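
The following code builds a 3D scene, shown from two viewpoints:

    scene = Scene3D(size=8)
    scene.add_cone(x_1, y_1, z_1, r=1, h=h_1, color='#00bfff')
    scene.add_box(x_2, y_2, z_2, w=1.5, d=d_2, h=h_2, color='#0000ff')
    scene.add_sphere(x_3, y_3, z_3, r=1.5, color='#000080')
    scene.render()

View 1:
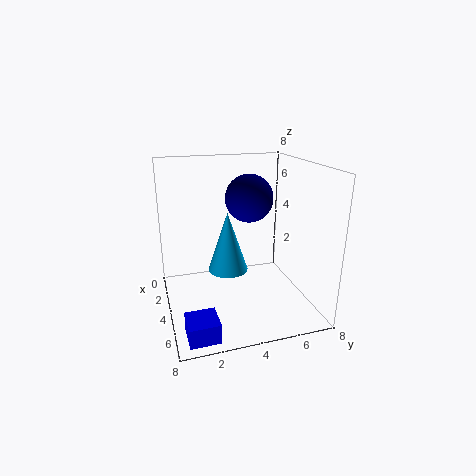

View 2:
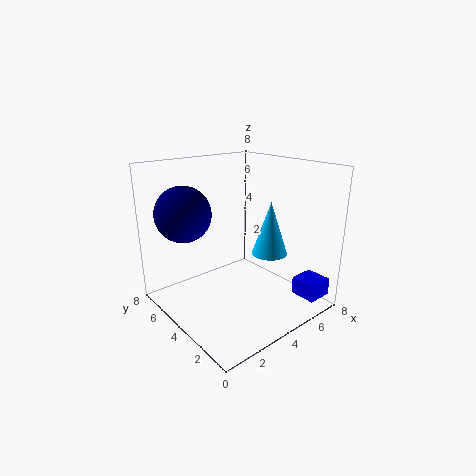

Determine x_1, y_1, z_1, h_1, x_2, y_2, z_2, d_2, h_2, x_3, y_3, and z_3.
x_1 = 5.5; y_1 = 3; z_1 = 3; h_1 = 3; x_2 = 6.5; y_2 = 0.5; z_2 = 0.5; d_2 = 1.5; h_2 = 1; x_3 = 1.5; y_3 = 5.5; z_3 = 5.5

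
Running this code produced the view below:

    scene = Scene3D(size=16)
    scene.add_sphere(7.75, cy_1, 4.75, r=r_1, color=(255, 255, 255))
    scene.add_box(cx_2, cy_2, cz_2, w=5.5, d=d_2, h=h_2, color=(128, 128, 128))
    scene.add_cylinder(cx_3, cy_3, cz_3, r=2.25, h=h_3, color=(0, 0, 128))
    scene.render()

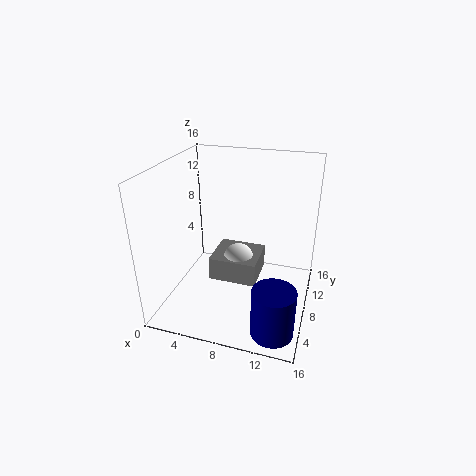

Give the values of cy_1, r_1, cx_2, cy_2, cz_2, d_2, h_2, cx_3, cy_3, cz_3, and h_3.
cy_1 = 9
r_1 = 1.75
cx_2 = 4.75
cy_2 = 7
cz_2 = 2.5
d_2 = 5
h_2 = 2.75
cx_3 = 13.25
cy_3 = 3
cz_3 = 0.25
h_3 = 5.25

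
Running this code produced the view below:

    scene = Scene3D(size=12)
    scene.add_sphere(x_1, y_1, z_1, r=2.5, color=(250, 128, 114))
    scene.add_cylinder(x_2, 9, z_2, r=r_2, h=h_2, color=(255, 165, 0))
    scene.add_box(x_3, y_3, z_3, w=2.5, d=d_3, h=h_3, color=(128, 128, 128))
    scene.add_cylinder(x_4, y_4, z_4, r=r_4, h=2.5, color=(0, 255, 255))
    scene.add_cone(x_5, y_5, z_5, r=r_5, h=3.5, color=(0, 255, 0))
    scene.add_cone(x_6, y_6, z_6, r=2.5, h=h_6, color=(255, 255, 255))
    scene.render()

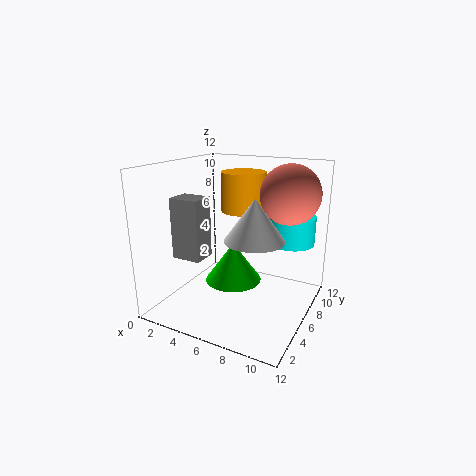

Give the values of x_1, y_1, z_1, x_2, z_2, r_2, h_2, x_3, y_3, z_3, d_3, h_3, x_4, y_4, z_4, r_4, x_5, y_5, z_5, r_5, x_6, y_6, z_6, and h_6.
x_1 = 9.5, y_1 = 8.5, z_1 = 9.5, x_2 = 5, z_2 = 7.5, r_2 = 2, h_2 = 3.5, x_3 = 1.5, y_3 = 3, z_3 = 4.5, d_3 = 2, h_3 = 5, x_4 = 9.5, y_4 = 9.5, z_4 = 5, r_4 = 2, x_5 = 5, y_5 = 7, z_5 = 1.5, r_5 = 2.5, x_6 = 7.5, y_6 = 6, z_6 = 6, h_6 = 3.5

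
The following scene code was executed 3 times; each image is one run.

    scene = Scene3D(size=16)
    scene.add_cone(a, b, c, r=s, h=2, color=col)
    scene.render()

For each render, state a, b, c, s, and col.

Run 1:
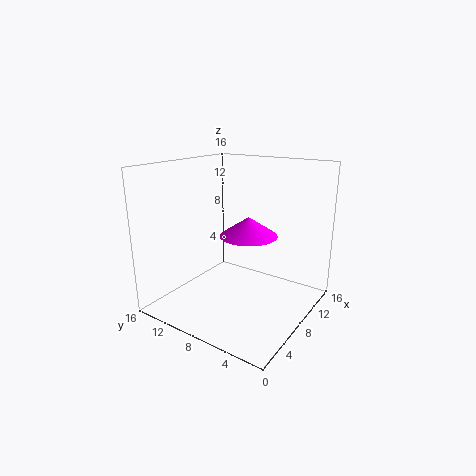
a = 7, b = 6, c = 9, s = 3, col = 'magenta'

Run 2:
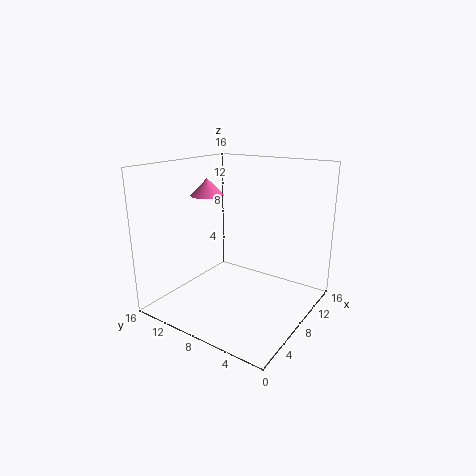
a = 9, b = 13, c = 12, s = 2, col = 'hotpink'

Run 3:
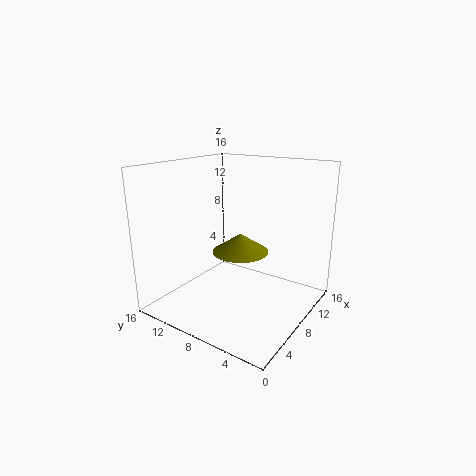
a = 7, b = 7, c = 7, s = 3, col = 'olive'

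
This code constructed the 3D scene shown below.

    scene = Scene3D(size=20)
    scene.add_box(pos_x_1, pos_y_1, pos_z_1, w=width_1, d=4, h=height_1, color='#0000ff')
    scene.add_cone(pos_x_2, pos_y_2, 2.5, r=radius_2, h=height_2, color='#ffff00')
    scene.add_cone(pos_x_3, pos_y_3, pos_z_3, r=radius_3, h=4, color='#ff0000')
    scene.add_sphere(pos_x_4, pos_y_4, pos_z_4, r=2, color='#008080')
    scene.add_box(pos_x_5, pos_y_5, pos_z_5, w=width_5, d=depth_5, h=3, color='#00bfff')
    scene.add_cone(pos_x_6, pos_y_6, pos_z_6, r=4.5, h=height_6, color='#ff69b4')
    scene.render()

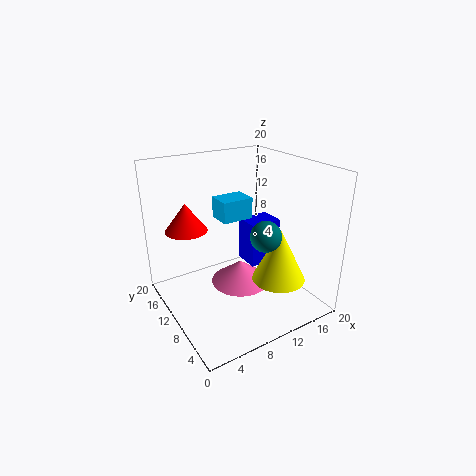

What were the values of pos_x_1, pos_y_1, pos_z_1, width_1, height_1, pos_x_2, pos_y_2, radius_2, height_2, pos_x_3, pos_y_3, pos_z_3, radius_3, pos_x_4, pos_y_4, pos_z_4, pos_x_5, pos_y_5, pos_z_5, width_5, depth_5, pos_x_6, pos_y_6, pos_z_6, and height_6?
pos_x_1 = 14; pos_y_1 = 12; pos_z_1 = 3; width_1 = 5; height_1 = 7; pos_x_2 = 16; pos_y_2 = 8; radius_2 = 4; height_2 = 8; pos_x_3 = 4.5; pos_y_3 = 15; pos_z_3 = 10.5; radius_3 = 3; pos_x_4 = 11; pos_y_4 = 5; pos_z_4 = 12; pos_x_5 = 8.5; pos_y_5 = 11; pos_z_5 = 12; width_5 = 4.5; depth_5 = 3.5; pos_x_6 = 12; pos_y_6 = 12.5; pos_z_6 = 1; height_6 = 3.5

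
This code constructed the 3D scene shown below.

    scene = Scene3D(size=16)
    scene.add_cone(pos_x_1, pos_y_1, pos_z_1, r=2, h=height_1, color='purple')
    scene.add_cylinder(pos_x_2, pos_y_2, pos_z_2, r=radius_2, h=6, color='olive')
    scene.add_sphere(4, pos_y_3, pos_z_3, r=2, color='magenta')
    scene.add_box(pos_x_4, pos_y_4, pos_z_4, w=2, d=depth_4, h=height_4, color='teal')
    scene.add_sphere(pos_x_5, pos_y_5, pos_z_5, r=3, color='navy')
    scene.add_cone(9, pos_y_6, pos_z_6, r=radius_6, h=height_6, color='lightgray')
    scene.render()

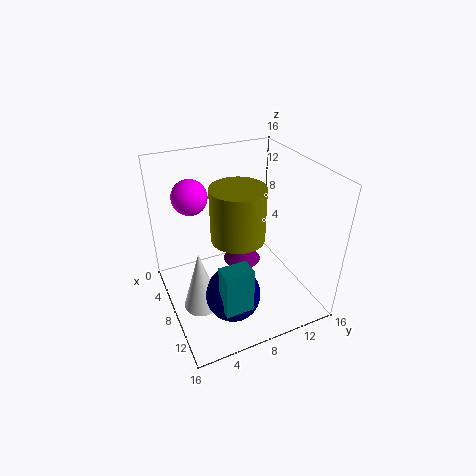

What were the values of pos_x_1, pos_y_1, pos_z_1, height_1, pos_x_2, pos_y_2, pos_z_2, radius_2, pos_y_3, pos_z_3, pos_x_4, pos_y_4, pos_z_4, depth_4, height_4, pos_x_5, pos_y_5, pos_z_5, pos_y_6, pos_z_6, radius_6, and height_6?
pos_x_1 = 9; pos_y_1 = 8; pos_z_1 = 6; height_1 = 3; pos_x_2 = 8; pos_y_2 = 8; pos_z_2 = 8; radius_2 = 3; pos_y_3 = 4; pos_z_3 = 12; pos_x_4 = 12; pos_y_4 = 4; pos_z_4 = 3; depth_4 = 3; height_4 = 5; pos_x_5 = 11; pos_y_5 = 6; pos_z_5 = 3; pos_y_6 = 3; pos_z_6 = 1; radius_6 = 2; height_6 = 7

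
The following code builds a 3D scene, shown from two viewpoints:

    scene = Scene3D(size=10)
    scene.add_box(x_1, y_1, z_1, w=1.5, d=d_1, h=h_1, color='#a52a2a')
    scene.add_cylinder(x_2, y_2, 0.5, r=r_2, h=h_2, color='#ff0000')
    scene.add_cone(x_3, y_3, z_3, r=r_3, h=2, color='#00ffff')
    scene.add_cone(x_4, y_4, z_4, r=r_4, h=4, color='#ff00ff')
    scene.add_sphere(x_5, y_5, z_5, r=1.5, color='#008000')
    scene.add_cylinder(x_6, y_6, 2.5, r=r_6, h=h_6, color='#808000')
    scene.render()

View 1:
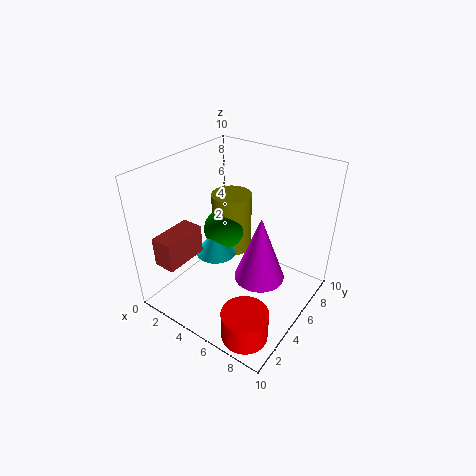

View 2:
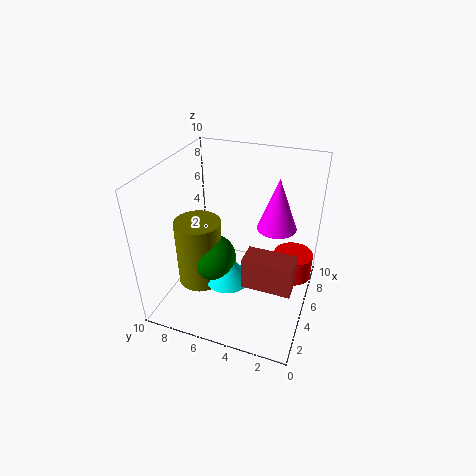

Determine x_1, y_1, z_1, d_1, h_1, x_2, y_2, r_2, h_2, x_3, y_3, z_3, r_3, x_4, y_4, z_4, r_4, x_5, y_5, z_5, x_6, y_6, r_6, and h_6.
x_1 = 1.5, y_1 = 0.5, z_1 = 4, d_1 = 3, h_1 = 2, x_2 = 8, y_2 = 1.5, r_2 = 1.5, h_2 = 2, x_3 = 3, y_3 = 5, z_3 = 3, r_3 = 1.5, x_4 = 8, y_4 = 3, z_4 = 4.5, r_4 = 1.5, x_5 = 3, y_5 = 6, z_5 = 4.5, x_6 = 3, y_6 = 7, r_6 = 1.5, h_6 = 4.5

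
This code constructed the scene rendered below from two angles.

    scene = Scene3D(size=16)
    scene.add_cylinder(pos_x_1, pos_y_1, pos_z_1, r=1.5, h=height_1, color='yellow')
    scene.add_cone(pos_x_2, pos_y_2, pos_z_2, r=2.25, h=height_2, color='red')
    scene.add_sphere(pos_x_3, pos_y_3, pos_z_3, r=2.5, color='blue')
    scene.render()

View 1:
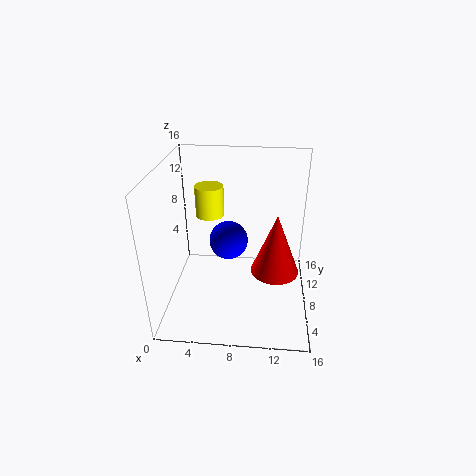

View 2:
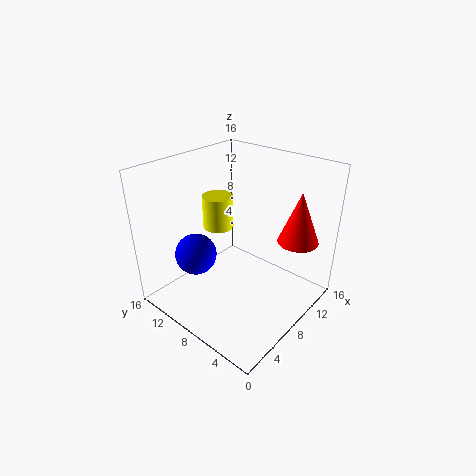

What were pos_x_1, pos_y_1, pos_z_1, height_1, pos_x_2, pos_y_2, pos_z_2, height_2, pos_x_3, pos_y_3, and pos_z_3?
pos_x_1 = 5
pos_y_1 = 8
pos_z_1 = 10.75
height_1 = 3.25
pos_x_2 = 12
pos_y_2 = 2.75
pos_z_2 = 7.75
height_2 = 5.75
pos_x_3 = 6.25
pos_y_3 = 13.25
pos_z_3 = 4.5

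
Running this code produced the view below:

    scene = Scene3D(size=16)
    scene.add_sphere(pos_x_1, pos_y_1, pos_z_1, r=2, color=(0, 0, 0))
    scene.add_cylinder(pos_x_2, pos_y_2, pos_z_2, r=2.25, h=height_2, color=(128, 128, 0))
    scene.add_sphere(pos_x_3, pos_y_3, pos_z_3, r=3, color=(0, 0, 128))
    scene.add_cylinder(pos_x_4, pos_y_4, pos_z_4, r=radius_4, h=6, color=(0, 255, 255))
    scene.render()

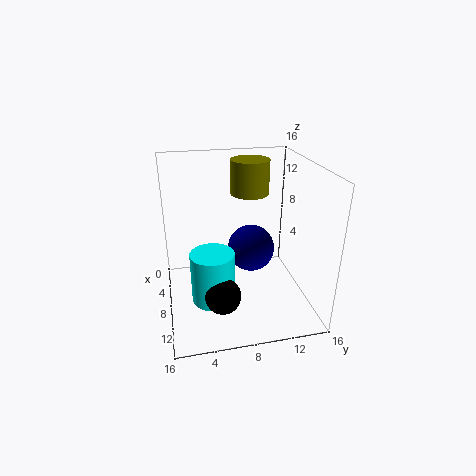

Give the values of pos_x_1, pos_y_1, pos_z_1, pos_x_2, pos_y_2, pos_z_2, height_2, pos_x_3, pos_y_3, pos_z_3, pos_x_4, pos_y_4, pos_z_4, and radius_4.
pos_x_1 = 10.5; pos_y_1 = 5.75; pos_z_1 = 2.25; pos_x_2 = 4.25; pos_y_2 = 10.25; pos_z_2 = 11.75; height_2 = 4; pos_x_3 = 3.5; pos_y_3 = 10.75; pos_z_3 = 4; pos_x_4 = 8.25; pos_y_4 = 5; pos_z_4 = 0.5; radius_4 = 2.5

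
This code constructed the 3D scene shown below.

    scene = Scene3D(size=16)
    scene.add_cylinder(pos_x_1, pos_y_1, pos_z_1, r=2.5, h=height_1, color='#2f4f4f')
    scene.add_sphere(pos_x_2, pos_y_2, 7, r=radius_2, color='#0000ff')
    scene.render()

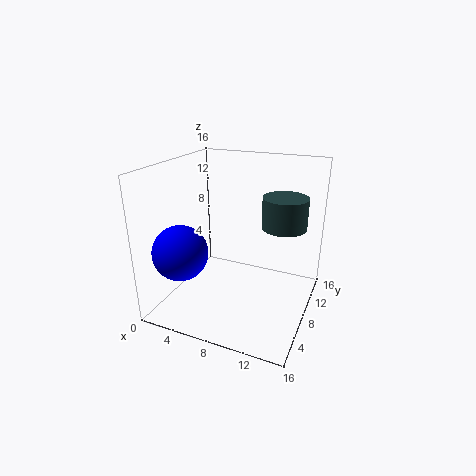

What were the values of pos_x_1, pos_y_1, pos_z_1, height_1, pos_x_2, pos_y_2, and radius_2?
pos_x_1 = 12.5; pos_y_1 = 10.5; pos_z_1 = 9; height_1 = 3.5; pos_x_2 = 3; pos_y_2 = 4; radius_2 = 3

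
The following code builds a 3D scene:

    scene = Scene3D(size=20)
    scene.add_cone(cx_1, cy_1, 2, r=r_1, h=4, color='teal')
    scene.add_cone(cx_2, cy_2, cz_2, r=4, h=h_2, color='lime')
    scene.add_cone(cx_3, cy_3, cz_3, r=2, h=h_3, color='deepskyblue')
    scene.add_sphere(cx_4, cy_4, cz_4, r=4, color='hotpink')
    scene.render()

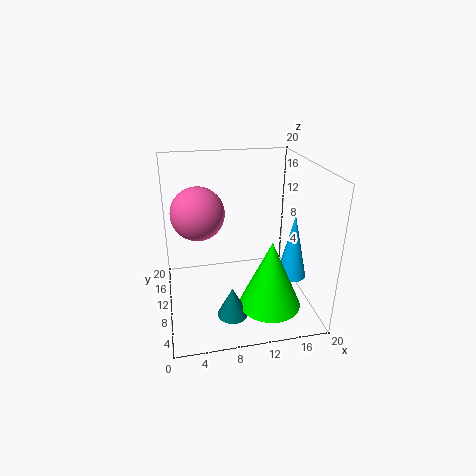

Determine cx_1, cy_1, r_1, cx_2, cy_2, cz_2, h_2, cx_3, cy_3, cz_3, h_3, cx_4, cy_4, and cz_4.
cx_1 = 8
cy_1 = 4
r_1 = 2
cx_2 = 13
cy_2 = 4
cz_2 = 3
h_2 = 9
cx_3 = 17
cy_3 = 7
cz_3 = 5
h_3 = 9
cx_4 = 5
cy_4 = 15
cz_4 = 12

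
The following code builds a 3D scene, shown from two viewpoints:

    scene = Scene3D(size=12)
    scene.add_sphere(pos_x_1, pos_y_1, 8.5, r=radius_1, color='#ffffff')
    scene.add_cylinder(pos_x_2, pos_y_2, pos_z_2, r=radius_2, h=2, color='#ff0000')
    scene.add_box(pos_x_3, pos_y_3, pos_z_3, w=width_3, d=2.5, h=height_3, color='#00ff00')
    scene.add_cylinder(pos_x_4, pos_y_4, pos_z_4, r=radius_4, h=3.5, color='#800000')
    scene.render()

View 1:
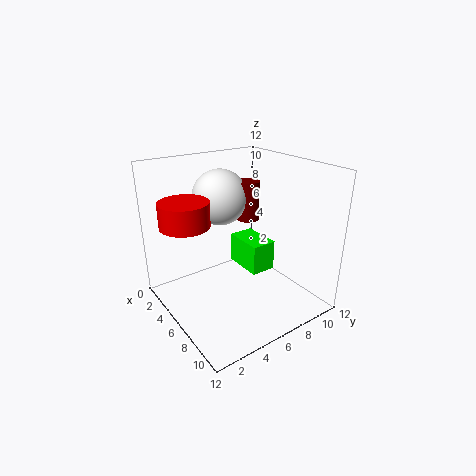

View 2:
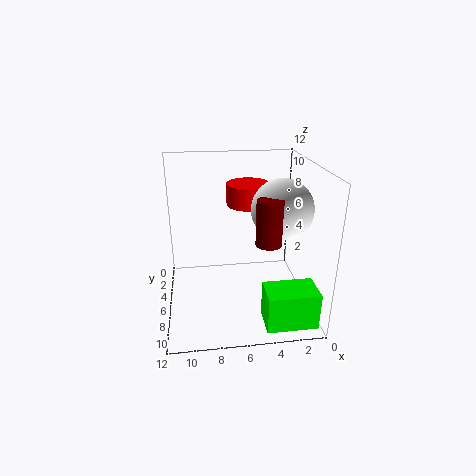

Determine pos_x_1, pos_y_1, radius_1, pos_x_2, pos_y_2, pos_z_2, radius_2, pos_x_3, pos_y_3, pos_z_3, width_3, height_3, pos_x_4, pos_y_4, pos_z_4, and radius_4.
pos_x_1 = 2.5
pos_y_1 = 6.5
radius_1 = 2.5
pos_x_2 = 4.5
pos_y_2 = 2
pos_z_2 = 7.5
radius_2 = 2
pos_x_3 = 0.5
pos_y_3 = 9
pos_z_3 = 0.5
width_3 = 4
height_3 = 3
pos_x_4 = 4
pos_y_4 = 8.5
pos_z_4 = 6.5
radius_4 = 1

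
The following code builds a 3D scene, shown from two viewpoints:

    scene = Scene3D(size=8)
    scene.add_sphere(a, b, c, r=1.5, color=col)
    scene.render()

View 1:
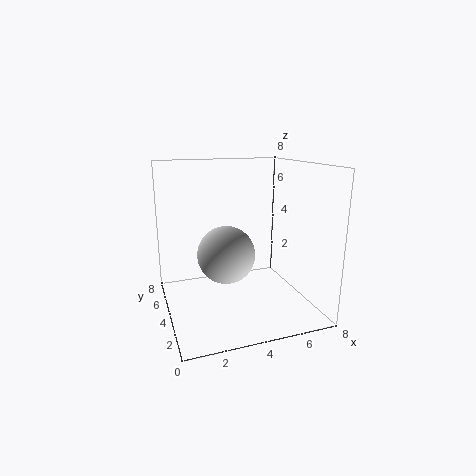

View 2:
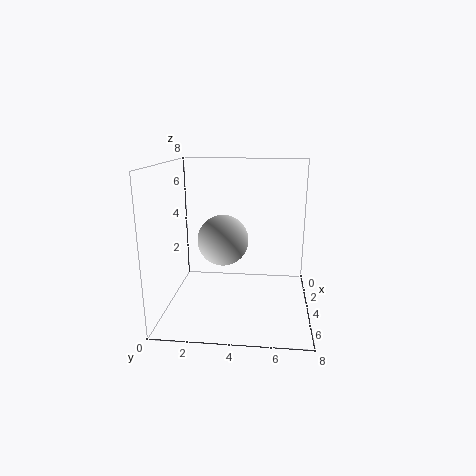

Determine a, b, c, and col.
a = 3
b = 3
c = 3.5
col = 'lightgray'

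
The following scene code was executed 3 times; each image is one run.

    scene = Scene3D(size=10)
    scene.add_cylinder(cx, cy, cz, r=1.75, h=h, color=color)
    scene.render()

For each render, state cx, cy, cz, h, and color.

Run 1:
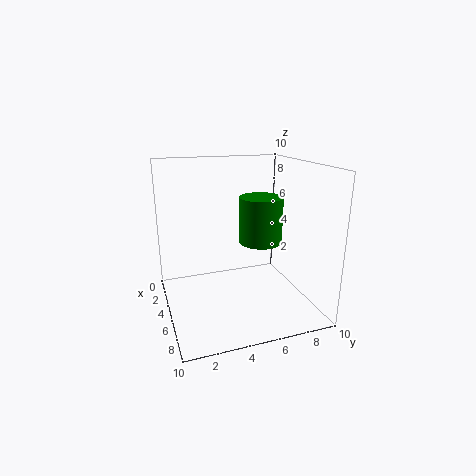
cx = 2; cy = 8; cz = 3.25; h = 3.75; color = 'green'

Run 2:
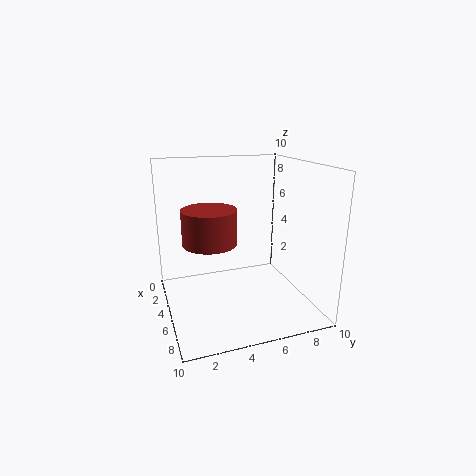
cx = 6; cy = 2.75; cz = 5.25; h = 2.25; color = 'brown'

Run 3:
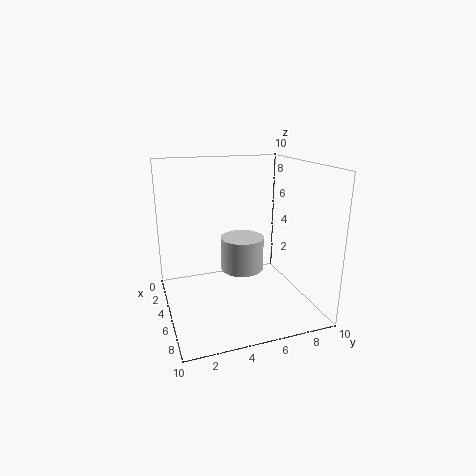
cx = 1.75; cy = 6.5; cz = 1; h = 2.75; color = 'lightgray'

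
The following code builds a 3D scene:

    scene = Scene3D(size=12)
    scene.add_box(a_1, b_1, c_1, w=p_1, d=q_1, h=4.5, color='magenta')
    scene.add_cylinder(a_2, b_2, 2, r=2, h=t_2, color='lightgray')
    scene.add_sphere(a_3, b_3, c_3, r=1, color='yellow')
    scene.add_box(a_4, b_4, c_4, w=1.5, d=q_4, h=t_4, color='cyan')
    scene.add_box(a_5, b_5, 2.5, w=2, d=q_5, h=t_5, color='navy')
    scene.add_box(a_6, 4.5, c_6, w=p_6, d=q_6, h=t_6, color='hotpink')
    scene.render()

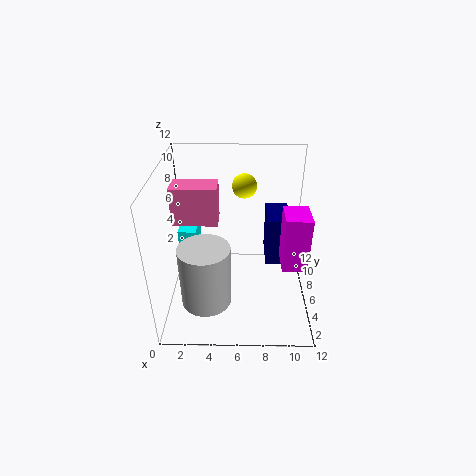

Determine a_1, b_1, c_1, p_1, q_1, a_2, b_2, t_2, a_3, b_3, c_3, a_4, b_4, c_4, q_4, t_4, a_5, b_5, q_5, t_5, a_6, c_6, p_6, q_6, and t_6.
a_1 = 9.5; b_1 = 3.5; c_1 = 4.5; p_1 = 2; q_1 = 2.5; a_2 = 3.5; b_2 = 3; t_2 = 5; a_3 = 6.5; b_3 = 7.5; c_3 = 10; a_4 = 1; b_4 = 6; c_4 = 4.5; q_4 = 3; t_4 = 2; a_5 = 8.5; b_5 = 7; q_5 = 3.5; t_5 = 4.5; a_6 = 1; c_6 = 8; p_6 = 3.5; q_6 = 2; t_6 = 3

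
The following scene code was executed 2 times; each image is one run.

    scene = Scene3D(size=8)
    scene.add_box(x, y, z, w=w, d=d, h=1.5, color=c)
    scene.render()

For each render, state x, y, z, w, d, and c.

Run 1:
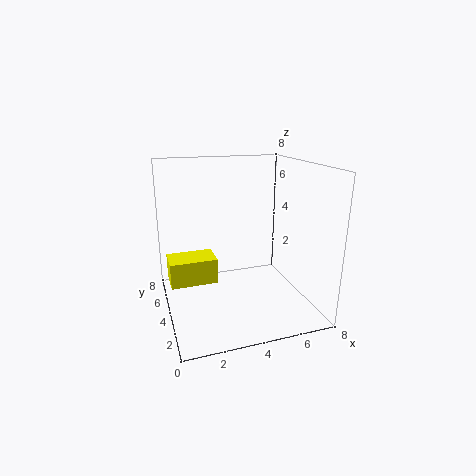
x = 0.25
y = 4.75
z = 1
w = 2.75
d = 1.75
c = 'yellow'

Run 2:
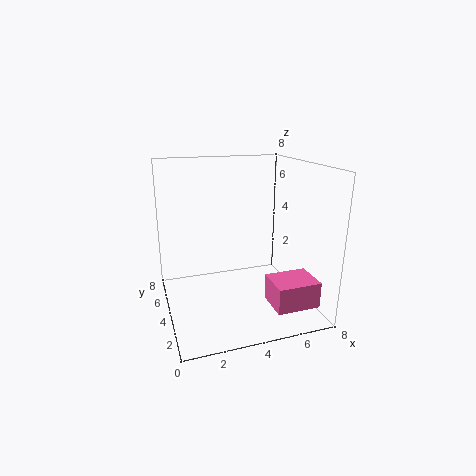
x = 5.5
y = 1.5
z = 0.25
w = 2.5
d = 2
c = 'hotpink'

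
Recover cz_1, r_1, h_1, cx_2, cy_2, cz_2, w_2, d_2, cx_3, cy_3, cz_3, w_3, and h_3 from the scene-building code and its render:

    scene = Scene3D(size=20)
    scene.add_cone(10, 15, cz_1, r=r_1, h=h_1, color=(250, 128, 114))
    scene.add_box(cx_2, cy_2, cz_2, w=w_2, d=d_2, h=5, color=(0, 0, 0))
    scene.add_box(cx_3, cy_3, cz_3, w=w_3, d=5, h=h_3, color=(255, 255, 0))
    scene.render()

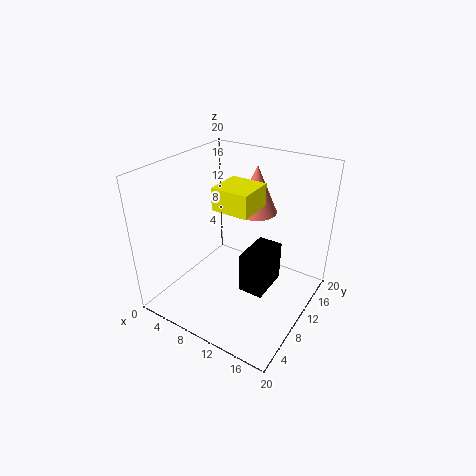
cz_1 = 12
r_1 = 3
h_1 = 7
cx_2 = 14
cy_2 = 4
cz_2 = 7
w_2 = 3
d_2 = 5
cx_3 = 8
cy_3 = 7
cz_3 = 15
w_3 = 5
h_3 = 3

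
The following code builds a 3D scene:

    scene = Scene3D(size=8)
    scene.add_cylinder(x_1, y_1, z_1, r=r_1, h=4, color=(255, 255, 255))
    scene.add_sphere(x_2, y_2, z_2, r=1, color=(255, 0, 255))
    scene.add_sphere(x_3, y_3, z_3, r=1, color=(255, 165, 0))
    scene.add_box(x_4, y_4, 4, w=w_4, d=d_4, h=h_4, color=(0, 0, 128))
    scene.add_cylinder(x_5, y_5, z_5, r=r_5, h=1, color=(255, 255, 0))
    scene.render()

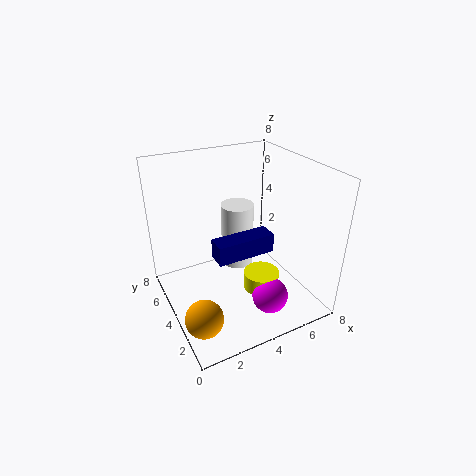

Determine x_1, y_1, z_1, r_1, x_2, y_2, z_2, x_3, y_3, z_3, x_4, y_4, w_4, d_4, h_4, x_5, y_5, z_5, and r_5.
x_1 = 5
y_1 = 6
z_1 = 1
r_1 = 1
x_2 = 5
y_2 = 2
z_2 = 1
x_3 = 1
y_3 = 2
z_3 = 1
x_4 = 2
y_4 = 2
w_4 = 3
d_4 = 1
h_4 = 1
x_5 = 5
y_5 = 3
z_5 = 1
r_5 = 1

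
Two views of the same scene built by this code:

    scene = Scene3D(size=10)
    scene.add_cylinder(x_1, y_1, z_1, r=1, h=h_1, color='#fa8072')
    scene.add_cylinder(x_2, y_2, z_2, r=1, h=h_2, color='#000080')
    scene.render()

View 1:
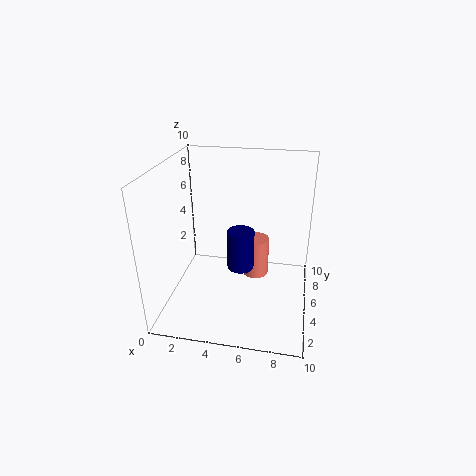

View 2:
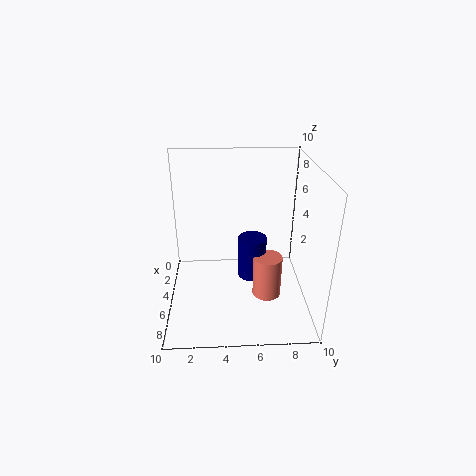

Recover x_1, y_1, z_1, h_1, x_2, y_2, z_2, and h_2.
x_1 = 6
y_1 = 7
z_1 = 1
h_1 = 3
x_2 = 5
y_2 = 6
z_2 = 2
h_2 = 3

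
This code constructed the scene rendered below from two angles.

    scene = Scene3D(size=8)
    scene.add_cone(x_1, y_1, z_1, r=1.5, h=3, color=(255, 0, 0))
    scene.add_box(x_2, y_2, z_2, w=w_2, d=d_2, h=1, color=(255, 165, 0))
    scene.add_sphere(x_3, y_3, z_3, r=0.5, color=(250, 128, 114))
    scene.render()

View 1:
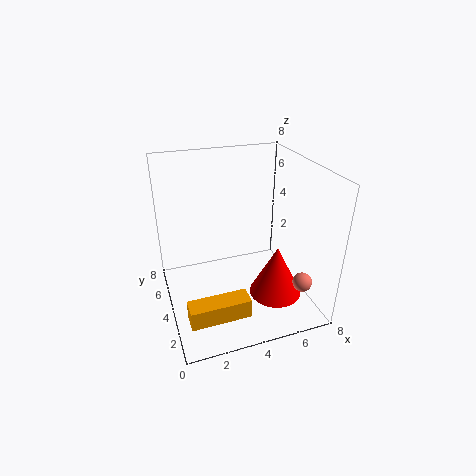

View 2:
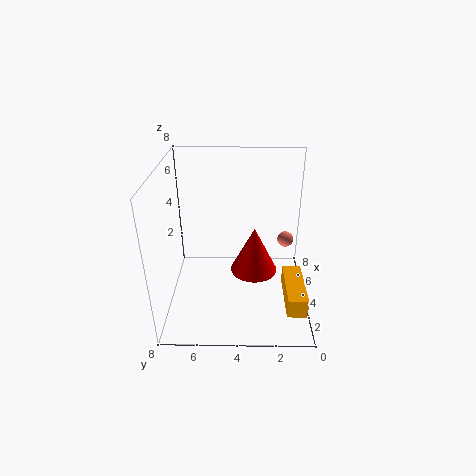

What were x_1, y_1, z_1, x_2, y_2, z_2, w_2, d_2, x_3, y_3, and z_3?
x_1 = 6, y_1 = 3, z_1 = 0.5, x_2 = 0.5, y_2 = 0.5, z_2 = 1.5, w_2 = 3, d_2 = 1, x_3 = 6.5, y_3 = 1, z_3 = 2.5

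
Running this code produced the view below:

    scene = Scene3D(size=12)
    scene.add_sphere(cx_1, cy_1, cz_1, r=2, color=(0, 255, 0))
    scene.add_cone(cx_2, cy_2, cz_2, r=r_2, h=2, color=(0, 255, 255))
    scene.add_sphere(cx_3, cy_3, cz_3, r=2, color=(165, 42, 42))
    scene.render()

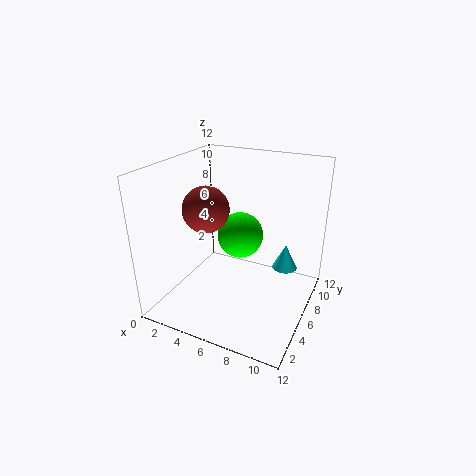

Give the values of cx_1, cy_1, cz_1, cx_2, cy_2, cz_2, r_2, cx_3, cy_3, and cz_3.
cx_1 = 5.5
cy_1 = 7.5
cz_1 = 5.5
cx_2 = 10
cy_2 = 6.5
cz_2 = 4
r_2 = 1
cx_3 = 3
cy_3 = 6
cz_3 = 8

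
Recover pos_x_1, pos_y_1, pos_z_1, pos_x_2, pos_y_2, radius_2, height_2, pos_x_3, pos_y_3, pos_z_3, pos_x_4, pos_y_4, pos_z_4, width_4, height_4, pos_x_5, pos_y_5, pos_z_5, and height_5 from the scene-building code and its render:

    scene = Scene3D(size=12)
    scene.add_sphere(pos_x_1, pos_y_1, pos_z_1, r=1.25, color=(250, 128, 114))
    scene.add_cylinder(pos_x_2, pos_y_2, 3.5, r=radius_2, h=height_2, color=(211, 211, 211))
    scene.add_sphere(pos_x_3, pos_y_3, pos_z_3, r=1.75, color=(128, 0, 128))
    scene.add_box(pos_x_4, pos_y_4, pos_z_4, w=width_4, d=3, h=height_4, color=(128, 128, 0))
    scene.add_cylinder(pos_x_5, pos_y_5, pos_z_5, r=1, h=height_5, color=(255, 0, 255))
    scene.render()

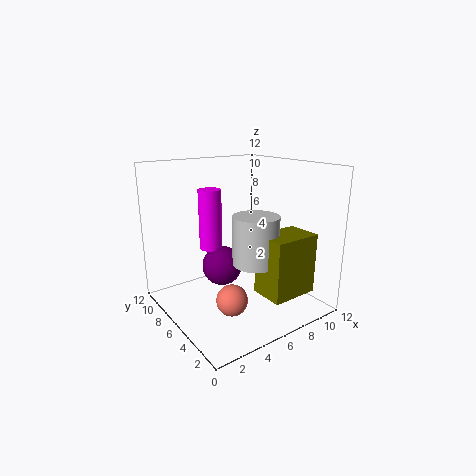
pos_x_1 = 4; pos_y_1 = 4; pos_z_1 = 1.75; pos_x_2 = 7.5; pos_y_2 = 5.5; radius_2 = 2; height_2 = 4.25; pos_x_3 = 5.5; pos_y_3 = 7.75; pos_z_3 = 3; pos_x_4 = 7.25; pos_y_4 = 2.25; pos_z_4 = 1; width_4 = 4.25; height_4 = 5.25; pos_x_5 = 5; pos_y_5 = 8.75; pos_z_5 = 4.5; height_5 = 5.25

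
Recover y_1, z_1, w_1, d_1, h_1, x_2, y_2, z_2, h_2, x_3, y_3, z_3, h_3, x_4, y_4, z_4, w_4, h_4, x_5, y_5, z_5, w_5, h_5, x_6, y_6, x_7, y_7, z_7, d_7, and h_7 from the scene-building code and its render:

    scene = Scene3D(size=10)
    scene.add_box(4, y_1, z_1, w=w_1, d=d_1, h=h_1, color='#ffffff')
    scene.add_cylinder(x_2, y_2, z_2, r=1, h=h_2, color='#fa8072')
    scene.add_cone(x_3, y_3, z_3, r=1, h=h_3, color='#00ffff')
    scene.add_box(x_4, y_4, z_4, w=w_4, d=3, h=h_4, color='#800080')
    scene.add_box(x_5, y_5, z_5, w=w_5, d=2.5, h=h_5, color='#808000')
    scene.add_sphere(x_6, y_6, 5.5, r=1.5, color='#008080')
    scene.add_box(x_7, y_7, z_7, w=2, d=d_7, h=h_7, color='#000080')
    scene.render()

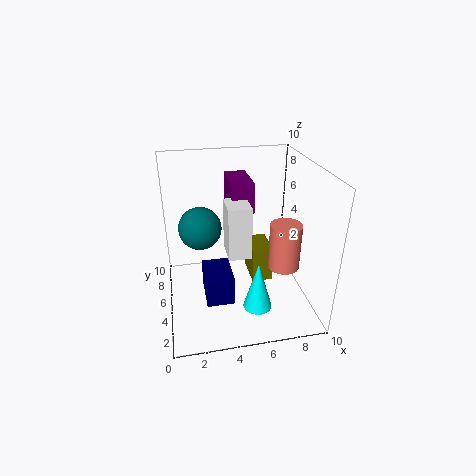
y_1 = 3
z_1 = 4.5
w_1 = 1.5
d_1 = 2
h_1 = 3.5
x_2 = 7.5
y_2 = 2.5
z_2 = 4
h_2 = 3
x_3 = 6
y_3 = 3
z_3 = 0.5
h_3 = 3.5
x_4 = 4.5
y_4 = 4.5
z_4 = 7
w_4 = 1.5
h_4 = 2
x_5 = 6
y_5 = 4.5
z_5 = 1.5
w_5 = 1.5
h_5 = 2.5
x_6 = 2.5
y_6 = 6
x_7 = 2.5
y_7 = 3.5
z_7 = 0.5
d_7 = 3
h_7 = 2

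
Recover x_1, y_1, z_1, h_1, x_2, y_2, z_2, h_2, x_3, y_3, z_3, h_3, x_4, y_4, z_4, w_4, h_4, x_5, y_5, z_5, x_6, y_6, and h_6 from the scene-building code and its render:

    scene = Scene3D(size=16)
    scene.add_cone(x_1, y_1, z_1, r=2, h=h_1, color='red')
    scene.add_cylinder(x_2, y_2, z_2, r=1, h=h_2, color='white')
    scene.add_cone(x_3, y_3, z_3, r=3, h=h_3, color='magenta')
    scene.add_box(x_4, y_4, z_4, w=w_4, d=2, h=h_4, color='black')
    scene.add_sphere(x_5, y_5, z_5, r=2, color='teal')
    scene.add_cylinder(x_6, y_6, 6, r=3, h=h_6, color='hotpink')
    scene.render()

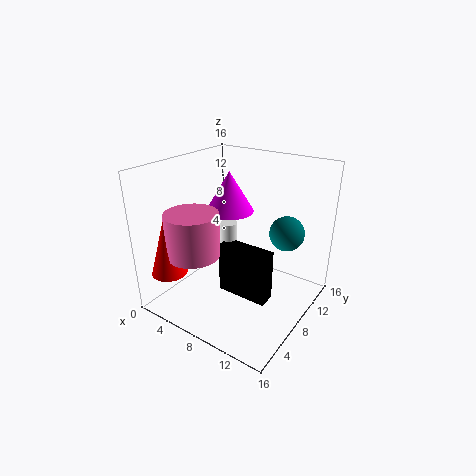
x_1 = 2
y_1 = 3
z_1 = 4
h_1 = 7
x_2 = 6
y_2 = 9
z_2 = 4
h_2 = 5
x_3 = 4
y_3 = 12
z_3 = 9
h_3 = 5
x_4 = 6
y_4 = 7
z_4 = 1
w_4 = 6
h_4 = 6
x_5 = 12
y_5 = 12
z_5 = 8
x_6 = 4
y_6 = 5
h_6 = 5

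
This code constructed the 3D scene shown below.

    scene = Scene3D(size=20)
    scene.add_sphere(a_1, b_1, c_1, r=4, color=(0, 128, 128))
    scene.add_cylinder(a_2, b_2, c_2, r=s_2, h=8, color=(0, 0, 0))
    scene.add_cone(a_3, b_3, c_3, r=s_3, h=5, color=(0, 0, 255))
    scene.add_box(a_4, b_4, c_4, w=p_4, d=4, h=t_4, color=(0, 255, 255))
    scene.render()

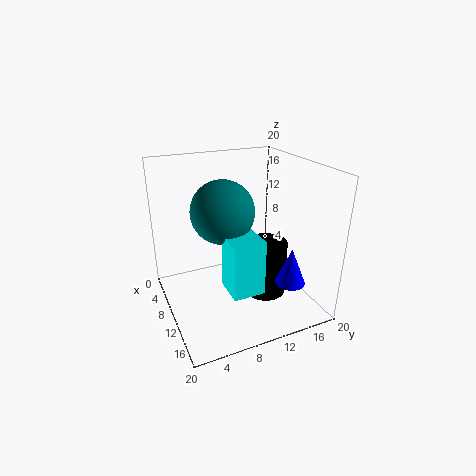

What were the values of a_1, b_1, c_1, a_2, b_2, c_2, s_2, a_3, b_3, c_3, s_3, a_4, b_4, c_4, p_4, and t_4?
a_1 = 12, b_1 = 7, c_1 = 15, a_2 = 11, b_2 = 14, c_2 = 1, s_2 = 3, a_3 = 16, b_3 = 15, c_3 = 5, s_3 = 2, a_4 = 14, b_4 = 6, c_4 = 6, p_4 = 4, t_4 = 7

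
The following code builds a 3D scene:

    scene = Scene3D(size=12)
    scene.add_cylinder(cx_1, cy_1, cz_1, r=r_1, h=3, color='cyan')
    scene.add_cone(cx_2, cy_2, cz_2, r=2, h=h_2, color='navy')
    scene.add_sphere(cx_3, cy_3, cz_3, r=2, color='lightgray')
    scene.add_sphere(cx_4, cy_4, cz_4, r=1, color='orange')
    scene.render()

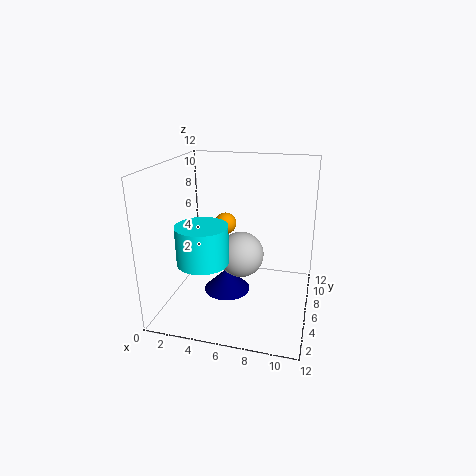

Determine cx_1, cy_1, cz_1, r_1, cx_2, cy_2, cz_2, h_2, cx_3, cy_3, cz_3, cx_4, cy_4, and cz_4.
cx_1 = 4; cy_1 = 3; cz_1 = 5; r_1 = 2; cx_2 = 5; cy_2 = 6; cz_2 = 1; h_2 = 2; cx_3 = 6; cy_3 = 7; cz_3 = 4; cx_4 = 4; cy_4 = 9; cz_4 = 6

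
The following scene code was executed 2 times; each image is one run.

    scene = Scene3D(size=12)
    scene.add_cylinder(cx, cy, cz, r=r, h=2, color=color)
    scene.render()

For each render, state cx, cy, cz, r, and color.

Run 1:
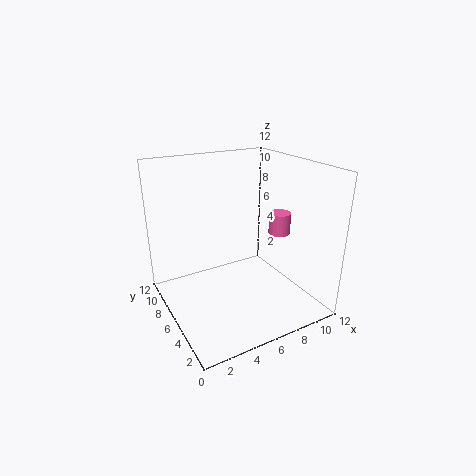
cx = 11, cy = 7, cz = 5, r = 1, color = 'hotpink'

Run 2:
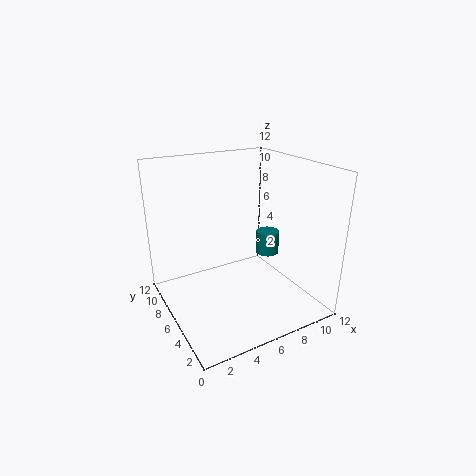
cx = 9, cy = 6, cz = 4, r = 1, color = 'teal'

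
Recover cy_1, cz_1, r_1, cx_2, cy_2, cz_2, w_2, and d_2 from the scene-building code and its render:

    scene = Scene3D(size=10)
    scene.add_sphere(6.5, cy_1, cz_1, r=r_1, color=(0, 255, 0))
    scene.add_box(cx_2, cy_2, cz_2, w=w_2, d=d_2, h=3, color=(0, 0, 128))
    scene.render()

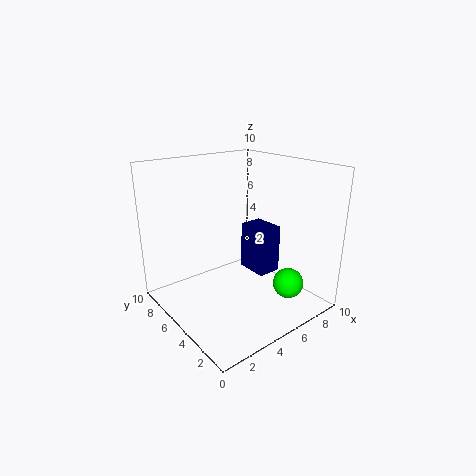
cy_1 = 1.5, cz_1 = 2.5, r_1 = 1, cx_2 = 4.5, cy_2 = 2, cz_2 = 3.5, w_2 = 1.5, d_2 = 2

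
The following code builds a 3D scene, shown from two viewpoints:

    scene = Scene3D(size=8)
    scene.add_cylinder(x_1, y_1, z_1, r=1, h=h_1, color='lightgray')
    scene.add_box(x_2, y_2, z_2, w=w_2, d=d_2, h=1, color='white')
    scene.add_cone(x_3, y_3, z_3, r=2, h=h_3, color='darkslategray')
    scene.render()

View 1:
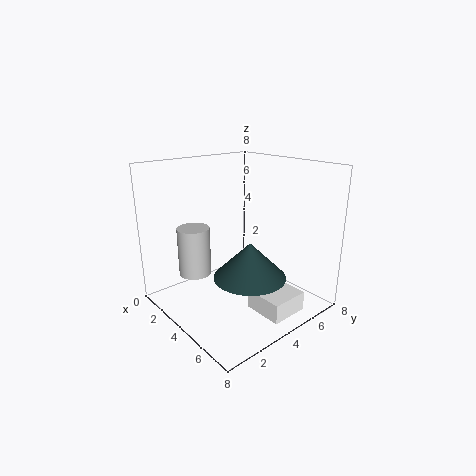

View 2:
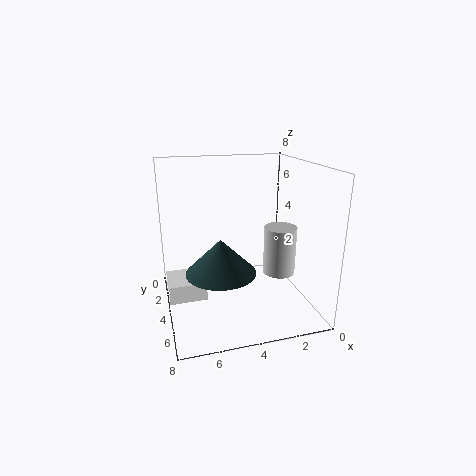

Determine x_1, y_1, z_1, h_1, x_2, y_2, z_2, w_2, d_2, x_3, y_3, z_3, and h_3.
x_1 = 1, y_1 = 3, z_1 = 1, h_1 = 3, x_2 = 6, y_2 = 3, z_2 = 1, w_2 = 2, d_2 = 2, x_3 = 5, y_3 = 4, z_3 = 2, h_3 = 2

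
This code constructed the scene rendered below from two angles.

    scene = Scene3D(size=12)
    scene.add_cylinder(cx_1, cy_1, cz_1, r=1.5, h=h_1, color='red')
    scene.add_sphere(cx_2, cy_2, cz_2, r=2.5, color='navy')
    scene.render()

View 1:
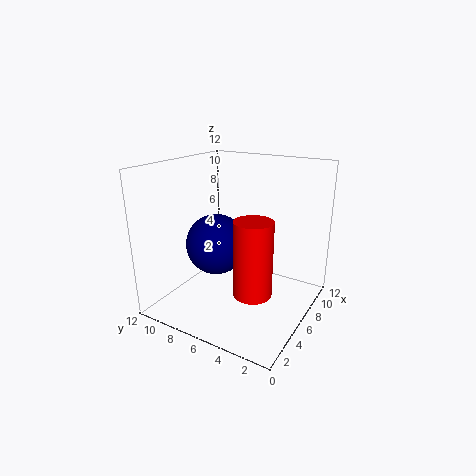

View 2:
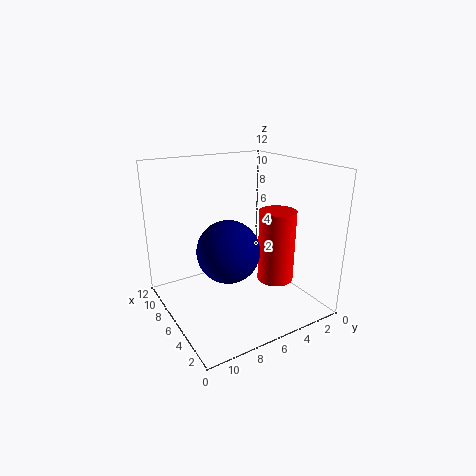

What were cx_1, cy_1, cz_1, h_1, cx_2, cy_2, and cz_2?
cx_1 = 4, cy_1 = 3.5, cz_1 = 2.5, h_1 = 6, cx_2 = 5, cy_2 = 7.5, cz_2 = 5.5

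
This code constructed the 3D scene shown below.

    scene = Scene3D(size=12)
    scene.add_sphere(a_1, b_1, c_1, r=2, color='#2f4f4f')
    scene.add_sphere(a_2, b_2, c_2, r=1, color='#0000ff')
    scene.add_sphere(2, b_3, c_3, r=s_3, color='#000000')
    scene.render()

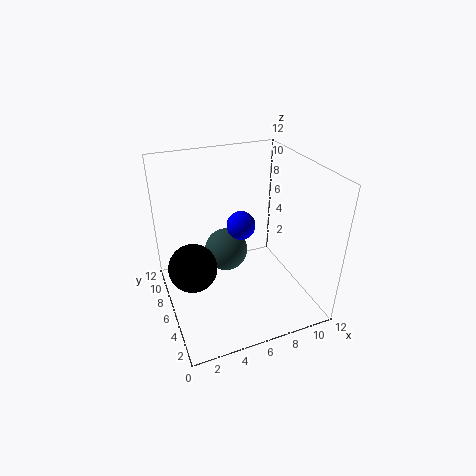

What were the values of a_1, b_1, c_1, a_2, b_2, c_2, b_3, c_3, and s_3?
a_1 = 6
b_1 = 9
c_1 = 3
a_2 = 5
b_2 = 3
c_2 = 9
b_3 = 6
c_3 = 4
s_3 = 2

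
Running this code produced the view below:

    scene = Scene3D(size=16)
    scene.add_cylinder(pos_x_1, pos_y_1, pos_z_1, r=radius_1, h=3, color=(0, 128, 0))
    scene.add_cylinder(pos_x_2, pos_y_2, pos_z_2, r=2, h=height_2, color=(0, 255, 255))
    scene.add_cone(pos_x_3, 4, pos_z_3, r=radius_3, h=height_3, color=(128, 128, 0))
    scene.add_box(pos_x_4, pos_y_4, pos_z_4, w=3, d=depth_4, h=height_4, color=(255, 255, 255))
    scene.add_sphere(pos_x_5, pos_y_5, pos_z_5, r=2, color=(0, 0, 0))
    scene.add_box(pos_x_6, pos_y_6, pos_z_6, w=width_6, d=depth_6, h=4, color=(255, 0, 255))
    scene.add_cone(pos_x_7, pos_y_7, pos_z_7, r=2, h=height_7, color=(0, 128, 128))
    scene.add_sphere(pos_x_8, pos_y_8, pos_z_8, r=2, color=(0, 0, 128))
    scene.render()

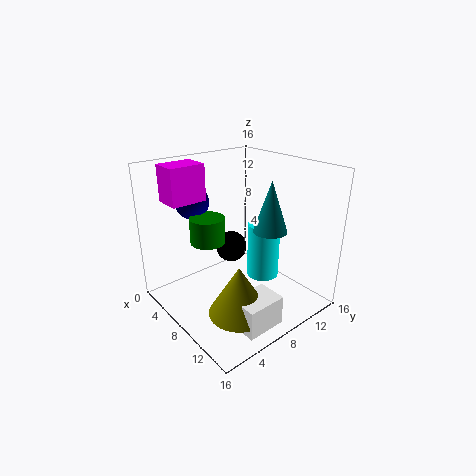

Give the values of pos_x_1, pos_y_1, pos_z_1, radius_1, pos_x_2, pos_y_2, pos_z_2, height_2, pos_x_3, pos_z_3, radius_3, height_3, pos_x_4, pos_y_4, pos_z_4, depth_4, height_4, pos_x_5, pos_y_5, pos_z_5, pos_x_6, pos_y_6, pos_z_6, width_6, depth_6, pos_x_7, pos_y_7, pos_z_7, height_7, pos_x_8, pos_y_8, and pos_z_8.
pos_x_1 = 5, pos_y_1 = 6, pos_z_1 = 7, radius_1 = 2, pos_x_2 = 7, pos_y_2 = 13, pos_z_2 = 1, height_2 = 7, pos_x_3 = 13, pos_z_3 = 3, radius_3 = 3, height_3 = 5, pos_x_4 = 13, pos_y_4 = 3, pos_z_4 = 2, depth_4 = 4, height_4 = 3, pos_x_5 = 3, pos_y_5 = 11, pos_z_5 = 4, pos_x_6 = 2, pos_y_6 = 2, pos_z_6 = 12, width_6 = 3, depth_6 = 4, pos_x_7 = 9, pos_y_7 = 12, pos_z_7 = 8, height_7 = 6, pos_x_8 = 2, pos_y_8 = 6, pos_z_8 = 11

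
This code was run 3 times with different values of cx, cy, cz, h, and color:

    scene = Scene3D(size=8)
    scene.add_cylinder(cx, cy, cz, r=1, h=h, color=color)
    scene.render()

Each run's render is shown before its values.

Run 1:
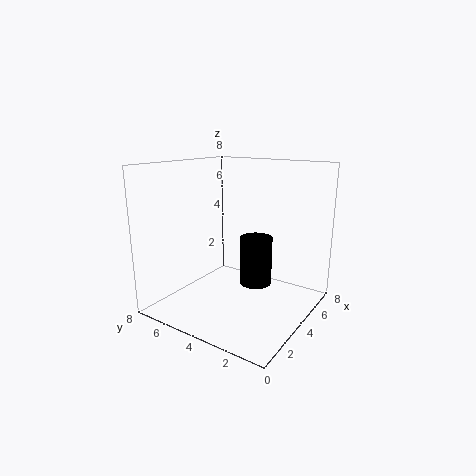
cx = 6, cy = 4, cz = 0.5, h = 3, color = 'black'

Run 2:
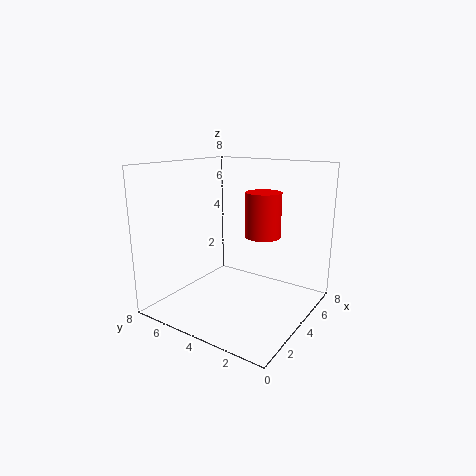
cx = 5, cy = 3, cz = 4, h = 2.5, color = 'red'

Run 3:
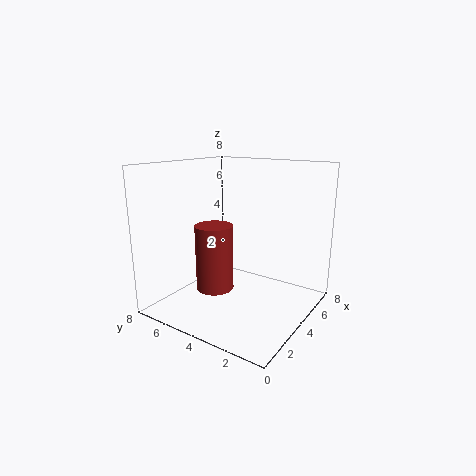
cx = 2.5, cy = 4.5, cz = 1.5, h = 3.5, color = 'brown'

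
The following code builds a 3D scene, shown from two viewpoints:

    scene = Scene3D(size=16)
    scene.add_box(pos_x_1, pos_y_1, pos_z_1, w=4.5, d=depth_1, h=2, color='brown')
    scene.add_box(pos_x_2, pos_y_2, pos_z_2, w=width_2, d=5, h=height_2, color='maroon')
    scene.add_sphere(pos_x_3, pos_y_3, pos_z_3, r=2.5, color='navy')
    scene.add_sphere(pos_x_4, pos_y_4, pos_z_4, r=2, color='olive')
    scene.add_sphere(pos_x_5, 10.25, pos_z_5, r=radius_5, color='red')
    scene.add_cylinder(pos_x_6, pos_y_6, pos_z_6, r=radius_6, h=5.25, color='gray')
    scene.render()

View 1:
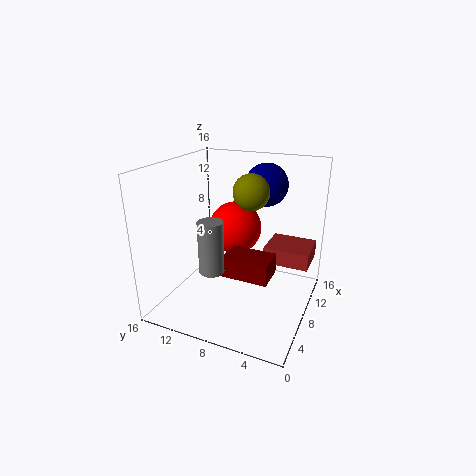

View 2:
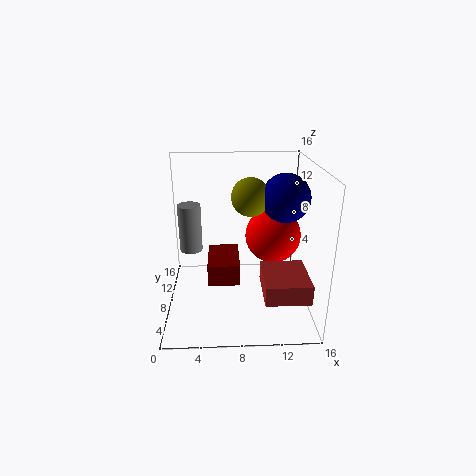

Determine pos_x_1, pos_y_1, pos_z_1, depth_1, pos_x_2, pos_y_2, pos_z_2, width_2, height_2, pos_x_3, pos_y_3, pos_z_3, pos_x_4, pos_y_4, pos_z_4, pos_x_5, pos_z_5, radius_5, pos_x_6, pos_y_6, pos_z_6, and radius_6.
pos_x_1 = 10.25
pos_y_1 = 0.5
pos_z_1 = 4.25
depth_1 = 5.25
pos_x_2 = 4.75
pos_y_2 = 3.5
pos_z_2 = 4.75
width_2 = 3.25
height_2 = 2.25
pos_x_3 = 12.75
pos_y_3 = 6.5
pos_z_3 = 13
pos_x_4 = 9.25
pos_y_4 = 7
pos_z_4 = 13
pos_x_5 = 12.25
pos_z_5 = 7.25
radius_5 = 3.25
pos_x_6 = 2.75
pos_y_6 = 8.5
pos_z_6 = 6.5
radius_6 = 1.25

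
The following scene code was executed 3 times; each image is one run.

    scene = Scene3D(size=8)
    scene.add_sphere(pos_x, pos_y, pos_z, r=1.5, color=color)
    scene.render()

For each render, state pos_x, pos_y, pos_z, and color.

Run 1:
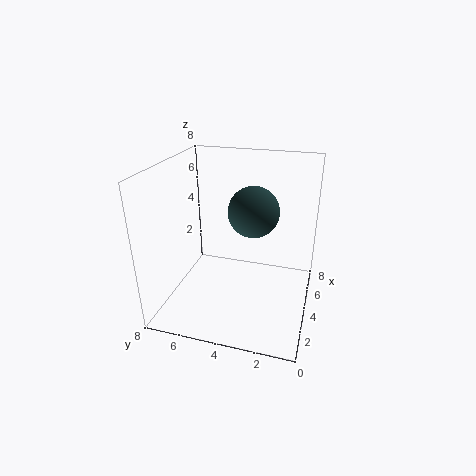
pos_x = 5.5
pos_y = 3.5
pos_z = 5
color = 'darkslategray'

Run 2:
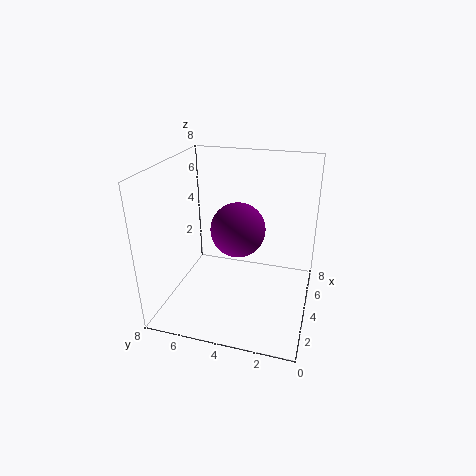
pos_x = 4
pos_y = 4
pos_z = 4.5
color = 'purple'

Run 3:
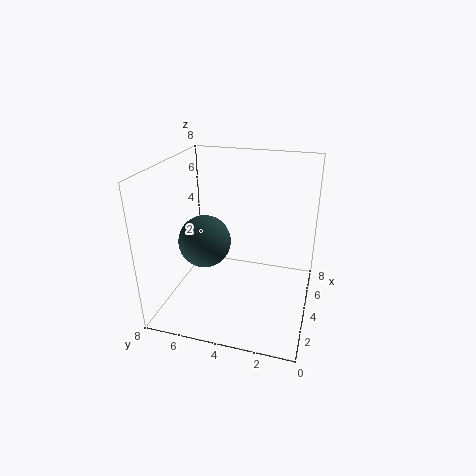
pos_x = 4
pos_y = 6
pos_z = 3.5
color = 'darkslategray'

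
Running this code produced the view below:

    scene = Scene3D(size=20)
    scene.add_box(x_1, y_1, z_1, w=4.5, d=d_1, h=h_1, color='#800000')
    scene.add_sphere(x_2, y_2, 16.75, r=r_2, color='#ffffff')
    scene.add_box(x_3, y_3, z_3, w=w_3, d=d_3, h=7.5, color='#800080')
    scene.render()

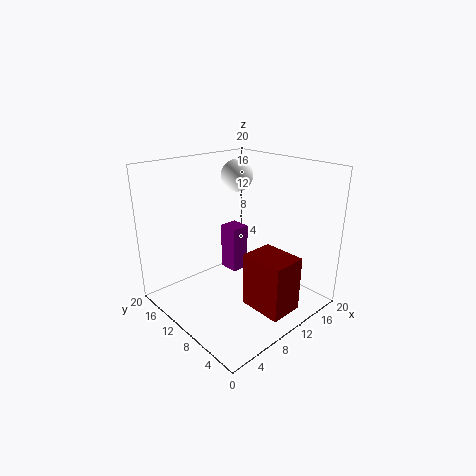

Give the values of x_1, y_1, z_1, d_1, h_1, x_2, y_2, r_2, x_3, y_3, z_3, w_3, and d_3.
x_1 = 7.5
y_1 = 0.5
z_1 = 2.5
d_1 = 5.75
h_1 = 7.25
x_2 = 15.75
y_2 = 16.5
r_2 = 2.5
x_3 = 13.75
y_3 = 15
z_3 = 1
w_3 = 3
d_3 = 3.25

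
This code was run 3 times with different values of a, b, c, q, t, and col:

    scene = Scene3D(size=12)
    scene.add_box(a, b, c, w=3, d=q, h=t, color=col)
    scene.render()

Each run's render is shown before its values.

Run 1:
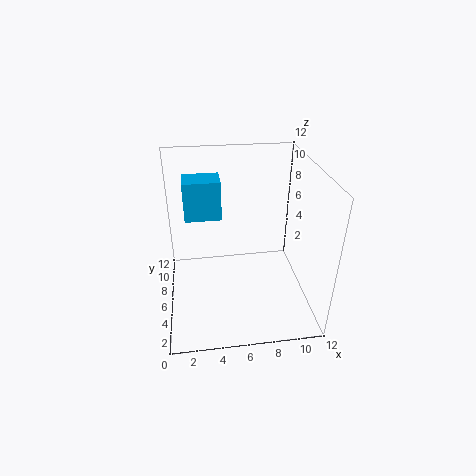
a = 1.75; b = 6.5; c = 7.5; q = 2.25; t = 3.25; col = 'deepskyblue'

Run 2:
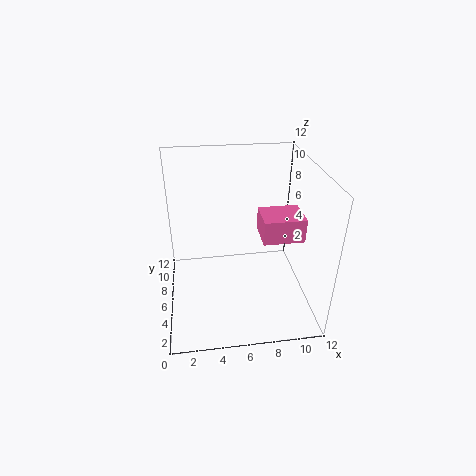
a = 7.25; b = 2; c = 7.75; q = 2.5; t = 1.75; col = 'hotpink'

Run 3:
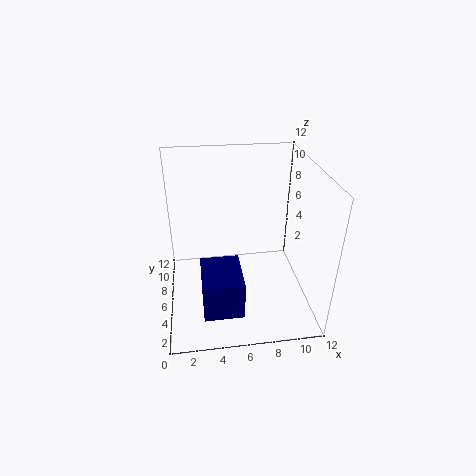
a = 2.75; b = 0.5; c = 2.5; q = 3.75; t = 3; col = 'navy'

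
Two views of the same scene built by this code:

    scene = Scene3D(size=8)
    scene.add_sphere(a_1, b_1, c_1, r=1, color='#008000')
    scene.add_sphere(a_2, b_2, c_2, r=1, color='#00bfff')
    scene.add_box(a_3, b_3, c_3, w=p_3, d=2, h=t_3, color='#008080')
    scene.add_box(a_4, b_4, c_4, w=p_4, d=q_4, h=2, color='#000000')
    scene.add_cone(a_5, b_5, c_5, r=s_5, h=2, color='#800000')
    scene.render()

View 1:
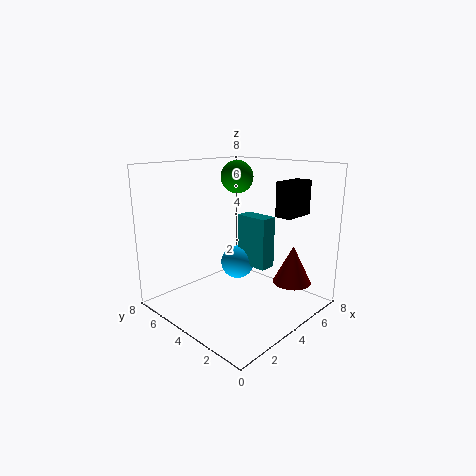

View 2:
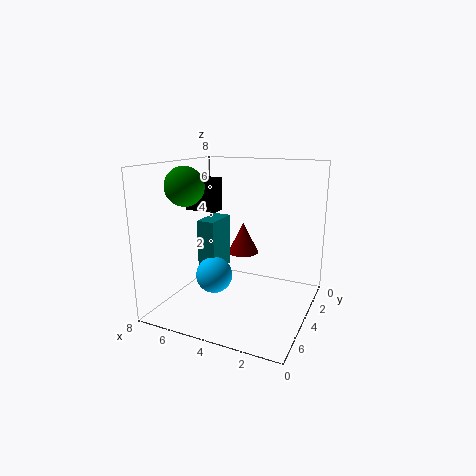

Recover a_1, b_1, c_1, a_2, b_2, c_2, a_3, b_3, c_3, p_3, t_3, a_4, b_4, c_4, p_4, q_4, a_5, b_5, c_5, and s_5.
a_1 = 6, b_1 = 6, c_1 = 7, a_2 = 5, b_2 = 5, c_2 = 2, a_3 = 5, b_3 = 3, c_3 = 2, p_3 = 1, t_3 = 3, a_4 = 6, b_4 = 2, c_4 = 5, p_4 = 2, q_4 = 1, a_5 = 5, b_5 = 1, c_5 = 2, s_5 = 1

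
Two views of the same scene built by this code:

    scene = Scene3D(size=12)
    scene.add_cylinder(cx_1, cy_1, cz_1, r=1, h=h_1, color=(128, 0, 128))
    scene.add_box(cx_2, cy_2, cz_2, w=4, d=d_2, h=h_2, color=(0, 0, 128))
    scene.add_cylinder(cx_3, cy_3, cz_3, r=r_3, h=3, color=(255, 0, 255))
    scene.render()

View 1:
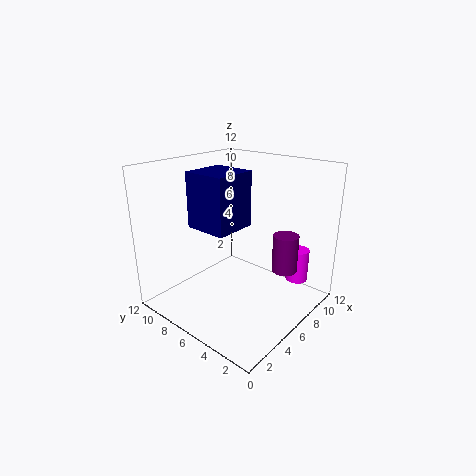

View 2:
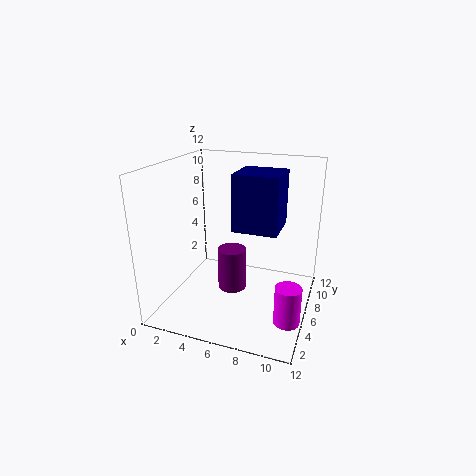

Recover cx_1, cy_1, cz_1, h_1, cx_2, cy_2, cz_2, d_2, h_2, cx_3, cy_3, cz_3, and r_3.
cx_1 = 7; cy_1 = 2; cz_1 = 4; h_1 = 3; cx_2 = 5; cy_2 = 7; cz_2 = 6; d_2 = 4; h_2 = 5; cx_3 = 11; cy_3 = 3; cz_3 = 1; r_3 = 1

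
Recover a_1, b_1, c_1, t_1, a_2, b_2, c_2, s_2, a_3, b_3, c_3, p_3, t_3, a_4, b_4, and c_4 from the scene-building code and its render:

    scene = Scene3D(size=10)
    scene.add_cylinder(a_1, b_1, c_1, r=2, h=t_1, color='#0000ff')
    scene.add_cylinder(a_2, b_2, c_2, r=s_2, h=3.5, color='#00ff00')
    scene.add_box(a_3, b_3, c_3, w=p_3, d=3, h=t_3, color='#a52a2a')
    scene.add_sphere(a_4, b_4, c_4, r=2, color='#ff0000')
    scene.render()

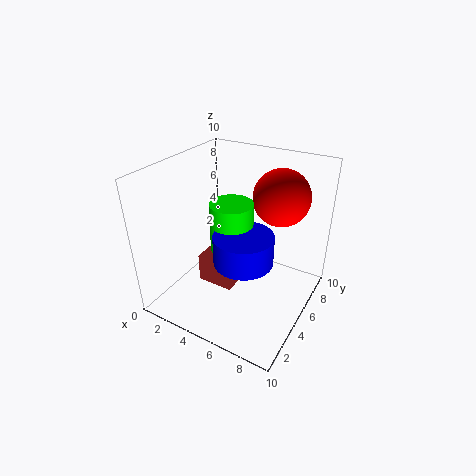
a_1 = 6; b_1 = 4; c_1 = 4; t_1 = 2; a_2 = 4.5; b_2 = 5; c_2 = 4; s_2 = 1.5; a_3 = 3; b_3 = 3; c_3 = 2; p_3 = 2.5; t_3 = 2; a_4 = 7; b_4 = 7.5; c_4 = 7.5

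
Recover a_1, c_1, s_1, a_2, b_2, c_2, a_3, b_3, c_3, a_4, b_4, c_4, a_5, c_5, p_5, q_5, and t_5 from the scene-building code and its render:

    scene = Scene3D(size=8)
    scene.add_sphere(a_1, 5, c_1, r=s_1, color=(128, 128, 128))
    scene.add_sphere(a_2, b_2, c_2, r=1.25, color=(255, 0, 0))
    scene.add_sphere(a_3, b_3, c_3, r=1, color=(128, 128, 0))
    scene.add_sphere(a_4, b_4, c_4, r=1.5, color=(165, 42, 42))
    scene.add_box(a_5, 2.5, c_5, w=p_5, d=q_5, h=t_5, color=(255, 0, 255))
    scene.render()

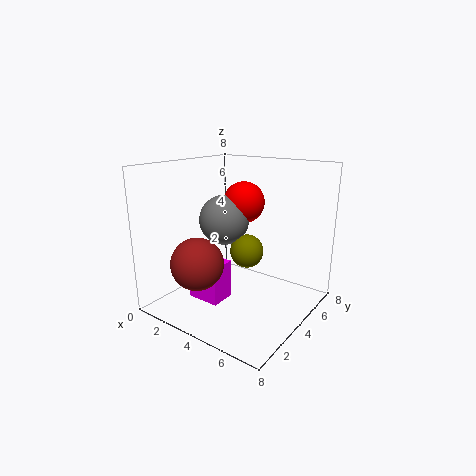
a_1 = 2.25; c_1 = 4.5; s_1 = 1.5; a_2 = 3; b_2 = 6; c_2 = 5.5; a_3 = 3.75; b_3 = 5.25; c_3 = 2.75; a_4 = 2.25; b_4 = 2.5; c_4 = 2.5; a_5 = 1.5; c_5 = 0.25; p_5 = 2; q_5 = 1.5; t_5 = 2.25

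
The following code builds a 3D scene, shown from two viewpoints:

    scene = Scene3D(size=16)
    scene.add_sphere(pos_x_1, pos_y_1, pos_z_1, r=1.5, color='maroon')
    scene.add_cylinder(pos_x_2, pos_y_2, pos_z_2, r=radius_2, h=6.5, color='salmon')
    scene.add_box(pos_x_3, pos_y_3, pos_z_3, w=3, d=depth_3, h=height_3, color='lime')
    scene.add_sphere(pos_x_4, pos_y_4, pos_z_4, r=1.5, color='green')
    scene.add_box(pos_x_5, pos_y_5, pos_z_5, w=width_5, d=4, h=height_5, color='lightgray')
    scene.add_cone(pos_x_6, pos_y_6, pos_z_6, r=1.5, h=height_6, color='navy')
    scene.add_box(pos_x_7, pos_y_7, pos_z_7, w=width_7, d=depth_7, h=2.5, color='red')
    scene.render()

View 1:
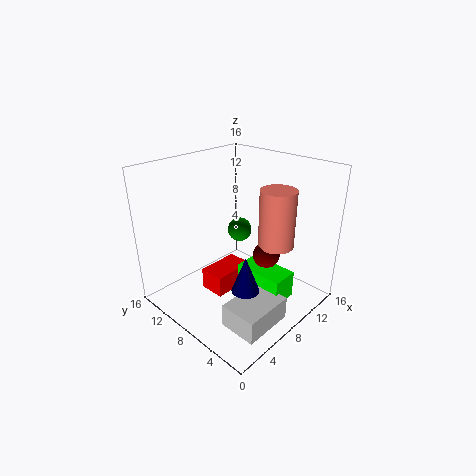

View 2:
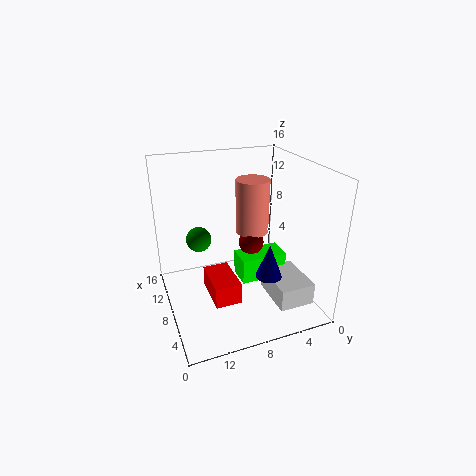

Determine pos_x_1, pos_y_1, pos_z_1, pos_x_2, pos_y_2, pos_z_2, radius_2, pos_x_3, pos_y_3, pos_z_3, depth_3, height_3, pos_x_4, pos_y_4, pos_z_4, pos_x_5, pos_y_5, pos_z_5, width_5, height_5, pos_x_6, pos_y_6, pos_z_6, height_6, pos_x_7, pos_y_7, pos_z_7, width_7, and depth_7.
pos_x_1 = 10
pos_y_1 = 5.5
pos_z_1 = 6
pos_x_2 = 11
pos_y_2 = 5
pos_z_2 = 7
radius_2 = 2
pos_x_3 = 7.5
pos_y_3 = 2
pos_z_3 = 2
depth_3 = 5.5
height_3 = 3
pos_x_4 = 12
pos_y_4 = 11.5
pos_z_4 = 6.5
pos_x_5 = 2.5
pos_y_5 = 1
pos_z_5 = 1
width_5 = 5.5
height_5 = 2.5
pos_x_6 = 6
pos_y_6 = 5
pos_z_6 = 3.5
height_6 = 4
pos_x_7 = 5.5
pos_y_7 = 8.5
pos_z_7 = 1
width_7 = 5
depth_7 = 3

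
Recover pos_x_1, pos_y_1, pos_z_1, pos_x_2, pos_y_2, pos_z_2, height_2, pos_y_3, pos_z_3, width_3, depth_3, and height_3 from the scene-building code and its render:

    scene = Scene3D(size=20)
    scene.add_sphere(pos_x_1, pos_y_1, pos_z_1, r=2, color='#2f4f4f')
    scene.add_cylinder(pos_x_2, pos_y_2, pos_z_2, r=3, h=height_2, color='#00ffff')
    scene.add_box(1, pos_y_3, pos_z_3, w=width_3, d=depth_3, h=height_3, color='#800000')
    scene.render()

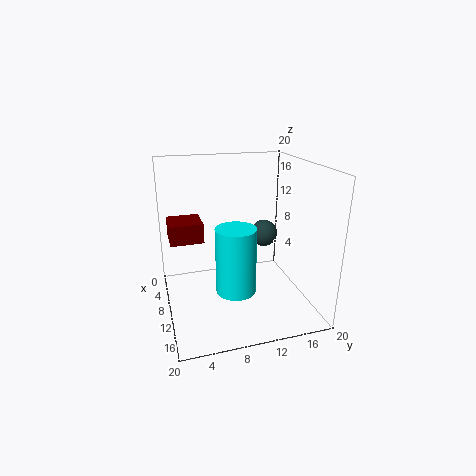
pos_x_1 = 7, pos_y_1 = 15, pos_z_1 = 9, pos_x_2 = 9, pos_y_2 = 10, pos_z_2 = 1, height_2 = 10, pos_y_3 = 1, pos_z_3 = 8, width_3 = 5, depth_3 = 5, height_3 = 3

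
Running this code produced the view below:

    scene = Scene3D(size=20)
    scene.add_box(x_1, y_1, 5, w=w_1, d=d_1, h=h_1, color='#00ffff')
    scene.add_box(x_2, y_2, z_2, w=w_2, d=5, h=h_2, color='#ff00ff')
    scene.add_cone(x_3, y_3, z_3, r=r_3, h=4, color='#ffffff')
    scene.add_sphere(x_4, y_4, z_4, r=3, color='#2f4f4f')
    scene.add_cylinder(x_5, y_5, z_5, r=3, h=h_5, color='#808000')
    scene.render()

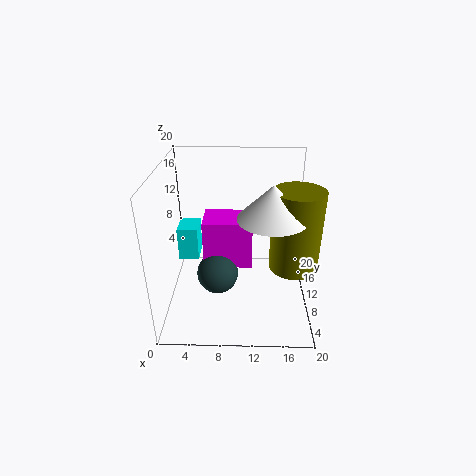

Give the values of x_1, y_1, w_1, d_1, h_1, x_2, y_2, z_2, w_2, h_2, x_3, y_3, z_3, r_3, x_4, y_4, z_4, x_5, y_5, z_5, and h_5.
x_1 = 1, y_1 = 12, w_1 = 3, d_1 = 4, h_1 = 5, x_2 = 5, y_2 = 10, z_2 = 5, w_2 = 7, h_2 = 7, x_3 = 14, y_3 = 4, z_3 = 16, r_3 = 4, x_4 = 7, y_4 = 10, z_4 = 4, x_5 = 17, y_5 = 5, z_5 = 9, h_5 = 10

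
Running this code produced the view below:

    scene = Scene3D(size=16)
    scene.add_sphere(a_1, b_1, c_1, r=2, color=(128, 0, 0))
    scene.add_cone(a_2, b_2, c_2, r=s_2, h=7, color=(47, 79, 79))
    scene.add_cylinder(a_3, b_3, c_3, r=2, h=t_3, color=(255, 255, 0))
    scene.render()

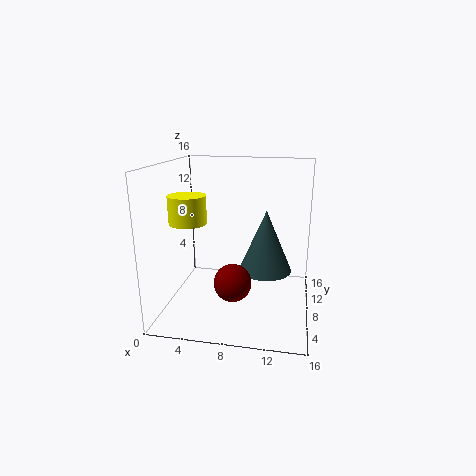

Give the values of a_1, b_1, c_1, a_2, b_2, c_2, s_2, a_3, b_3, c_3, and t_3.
a_1 = 8, b_1 = 5, c_1 = 4, a_2 = 11, b_2 = 9, c_2 = 4, s_2 = 3, a_3 = 3, b_3 = 6, c_3 = 10, t_3 = 3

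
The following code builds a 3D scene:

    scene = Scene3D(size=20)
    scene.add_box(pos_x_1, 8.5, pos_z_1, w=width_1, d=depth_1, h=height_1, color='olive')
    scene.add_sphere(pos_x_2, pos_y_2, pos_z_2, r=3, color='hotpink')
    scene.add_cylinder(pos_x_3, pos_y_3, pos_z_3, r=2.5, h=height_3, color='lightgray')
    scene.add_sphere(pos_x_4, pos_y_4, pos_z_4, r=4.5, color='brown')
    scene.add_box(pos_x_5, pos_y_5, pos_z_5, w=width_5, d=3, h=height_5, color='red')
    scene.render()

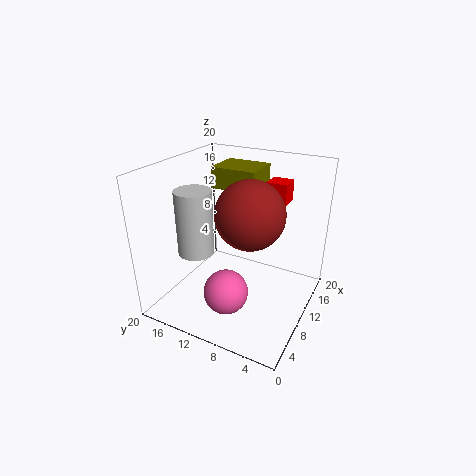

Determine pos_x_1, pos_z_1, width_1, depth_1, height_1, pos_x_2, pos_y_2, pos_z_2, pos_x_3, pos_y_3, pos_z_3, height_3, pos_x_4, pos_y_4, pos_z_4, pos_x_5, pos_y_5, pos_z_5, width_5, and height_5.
pos_x_1 = 11.5; pos_z_1 = 16; width_1 = 5.5; depth_1 = 6.5; height_1 = 3; pos_x_2 = 5.5; pos_y_2 = 9.5; pos_z_2 = 4; pos_x_3 = 7; pos_y_3 = 15; pos_z_3 = 8; height_3 = 9; pos_x_4 = 8.5; pos_y_4 = 7.5; pos_z_4 = 14.5; pos_x_5 = 14.5; pos_y_5 = 5; pos_z_5 = 14; width_5 = 3; height_5 = 3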